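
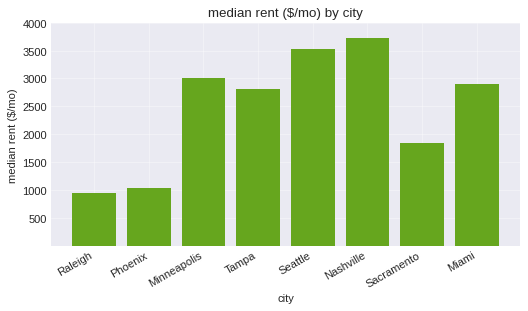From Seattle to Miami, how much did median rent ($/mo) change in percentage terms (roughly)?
Seattle ≈ 3500, Miami ≈ 3000; (3000 − 3500) / 3500 ≈ -14.3%.

≈ -14.3%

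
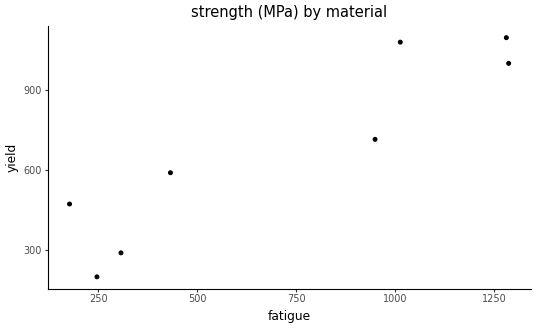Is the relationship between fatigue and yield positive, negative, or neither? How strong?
positive, strong

Points are positively correlated; strong (|r| ≈ 0.9).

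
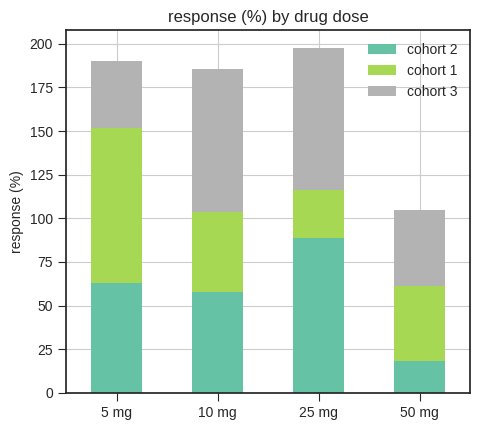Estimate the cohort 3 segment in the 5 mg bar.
≈ 40

cohort 3 top ≈ 200, bottom ≈ 160; segment ≈ 40.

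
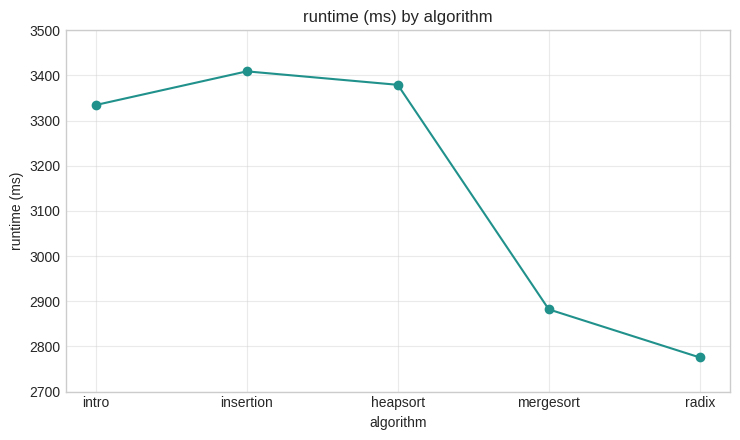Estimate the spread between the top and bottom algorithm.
≈ 600

Max insertion ≈ 3400, min radix ≈ 2800; range ≈ 600.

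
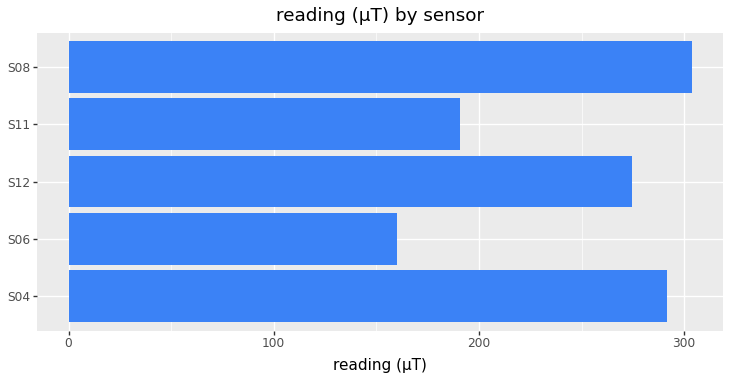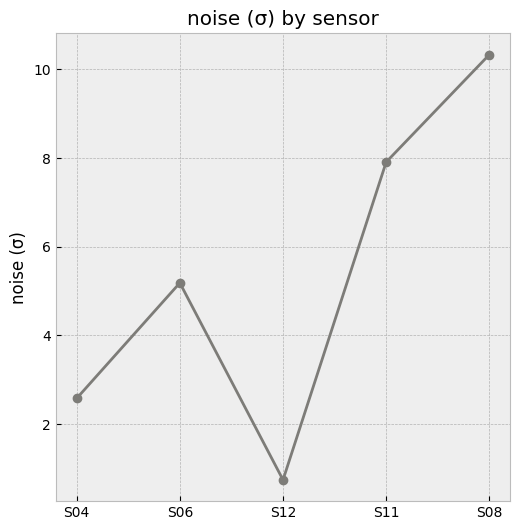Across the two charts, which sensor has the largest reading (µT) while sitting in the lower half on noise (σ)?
Chart 2 median noise (σ) ≈ 5; below-median sensors: S04, S12. Among those, S04 has the highest reading (µT) (≈ 300).

S04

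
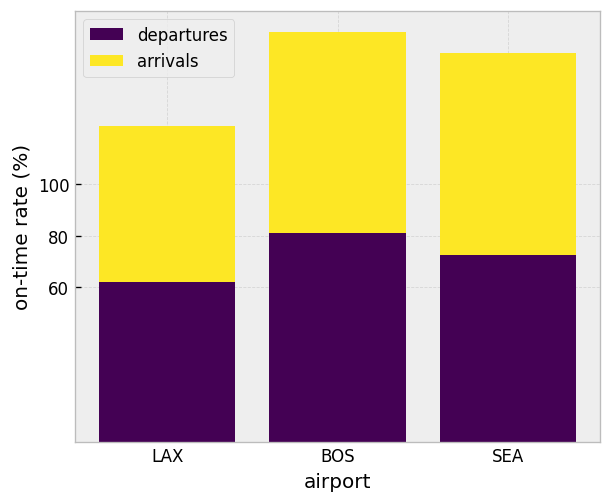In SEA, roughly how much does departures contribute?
departures top ≈ 80, bottom ≈ 0; segment ≈ 80.

≈ 80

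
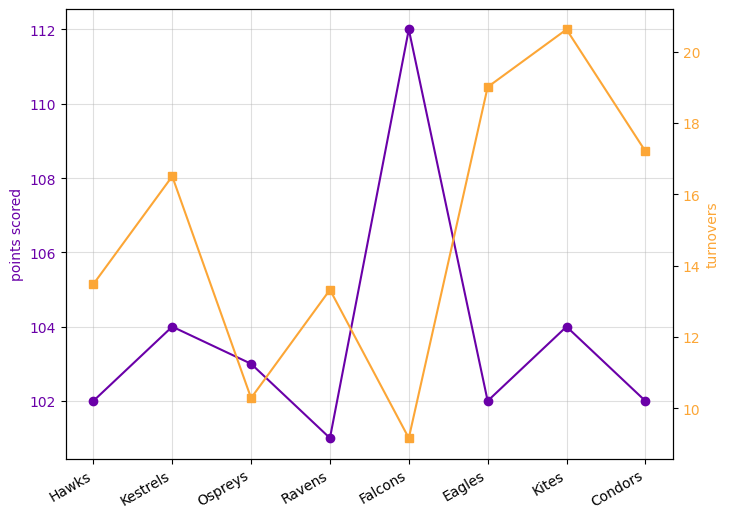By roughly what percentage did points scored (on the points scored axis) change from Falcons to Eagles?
Falcons ≈ 112, Eagles ≈ 102; (102 − 112) / 112 ≈ -8.9%.

≈ -8.9%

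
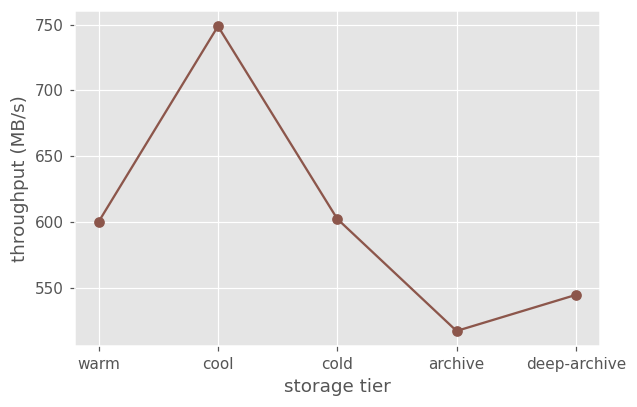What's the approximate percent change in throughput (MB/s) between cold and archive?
cold ≈ 600, archive ≈ 520; (520 − 600) / 600 ≈ -13.3%.

≈ -13.3%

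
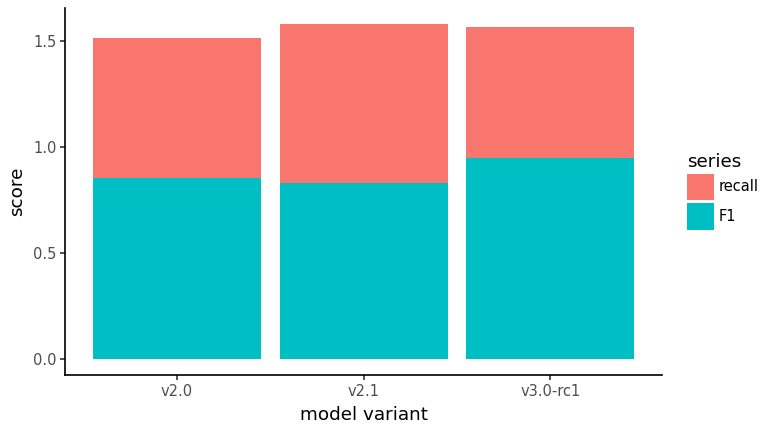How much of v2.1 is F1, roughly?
≈ 0.8

F1 top ≈ 0.8, bottom ≈ 0.0; segment ≈ 0.8.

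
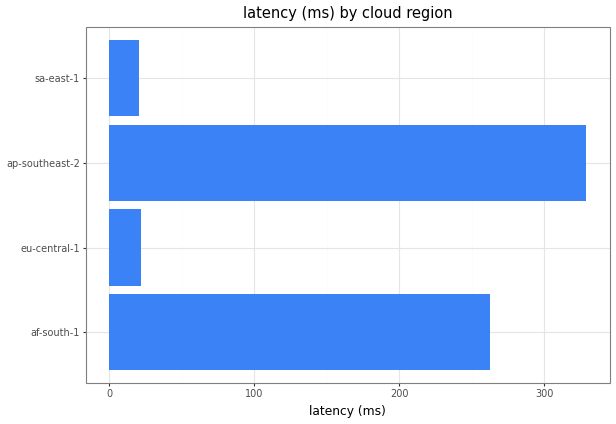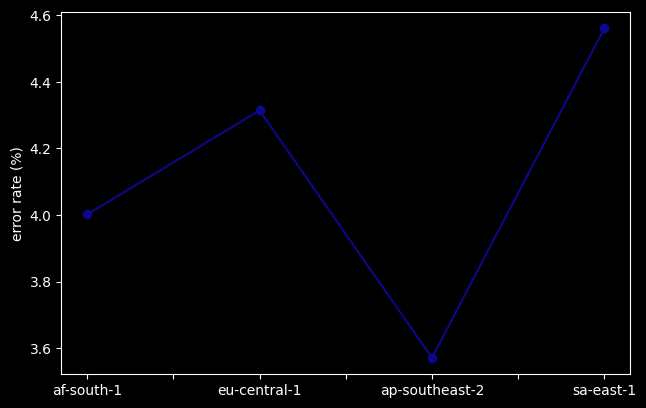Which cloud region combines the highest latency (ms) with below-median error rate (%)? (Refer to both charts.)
Chart 2 median error rate (%) ≈ 4; below-median cloud regions: af-south-1, ap-southeast-2. Among those, ap-southeast-2 has the highest latency (ms) (≈ 350).

ap-southeast-2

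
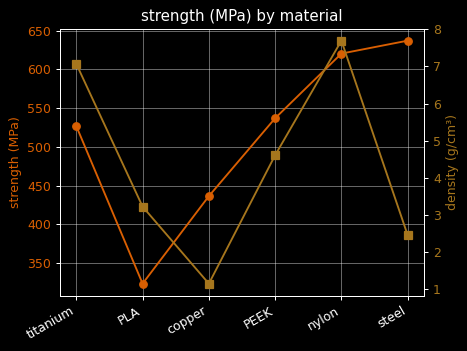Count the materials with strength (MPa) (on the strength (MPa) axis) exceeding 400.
Above 400: titanium, copper, PEEK, nylon, steel.

5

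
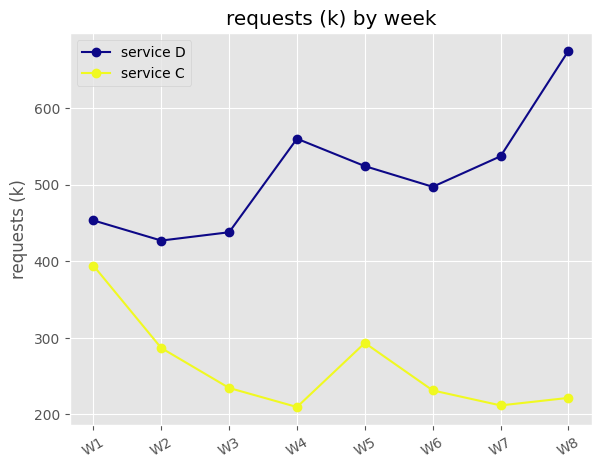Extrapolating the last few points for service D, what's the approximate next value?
Last three: 500, 550, 650 → slope ≈ 75/step → next ≈ 725.

≈ 725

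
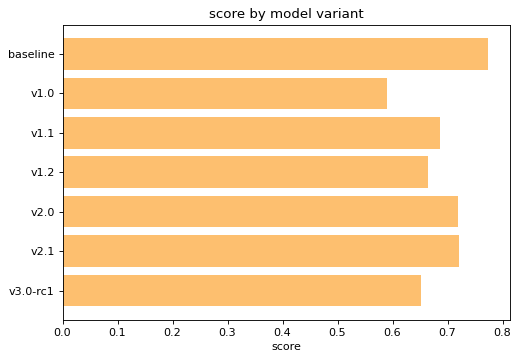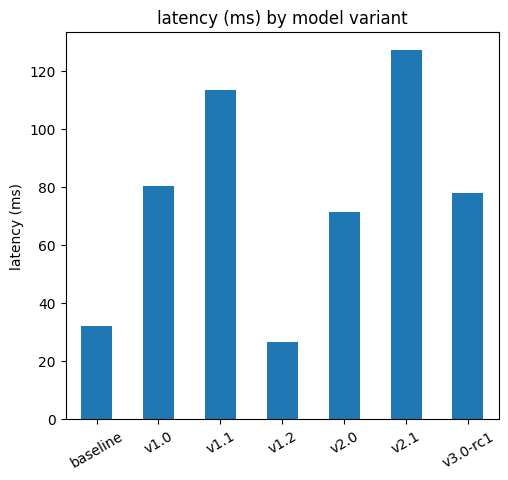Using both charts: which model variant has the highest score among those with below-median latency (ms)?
Chart 2 median latency (ms) ≈ 80; below-median model variants: baseline, v1.2, v2.0. Among those, baseline has the highest score (≈ 0.8).

baseline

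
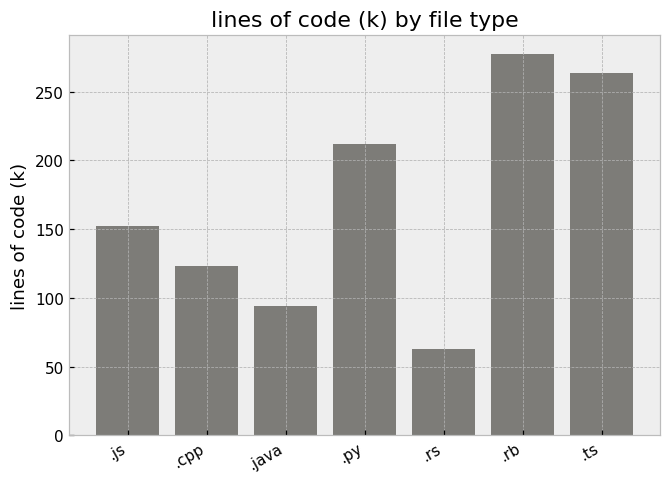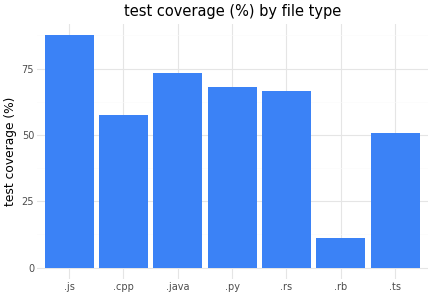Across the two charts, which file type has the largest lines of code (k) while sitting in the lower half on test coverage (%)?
.rb

Chart 2 median test coverage (%) ≈ 70; below-median file types: .cpp, .rb, .ts. Among those, .rb has the highest lines of code (k) (≈ 300).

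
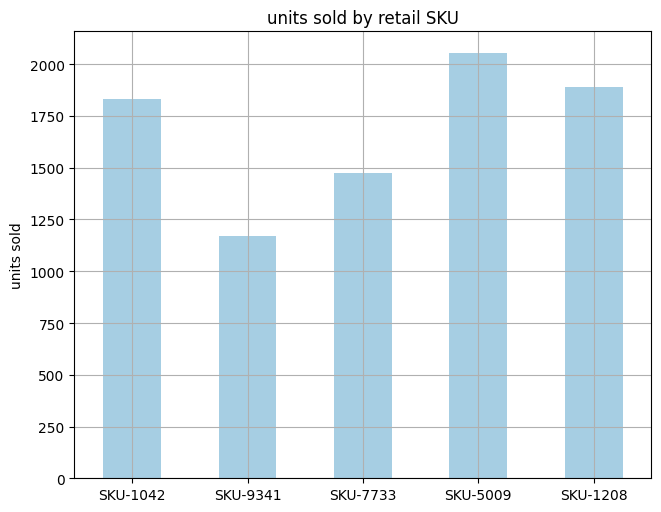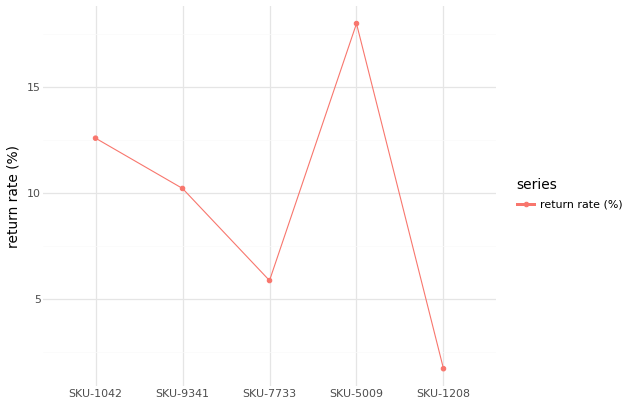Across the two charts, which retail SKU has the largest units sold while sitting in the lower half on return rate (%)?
SKU-1208

Chart 2 median return rate (%) ≈ 10; below-median retail SKUs: SKU-7733, SKU-1208. Among those, SKU-1208 has the highest units sold (≈ 1800).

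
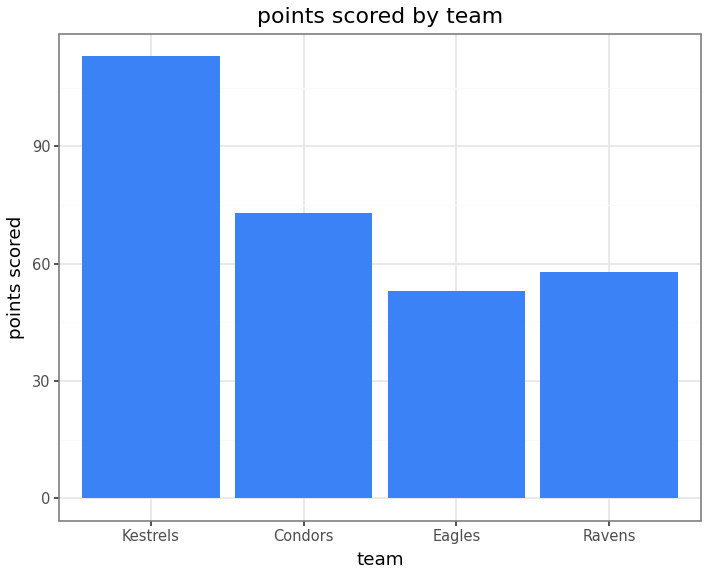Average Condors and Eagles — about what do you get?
(70 + 50) / 2 ≈ 60.

≈ 60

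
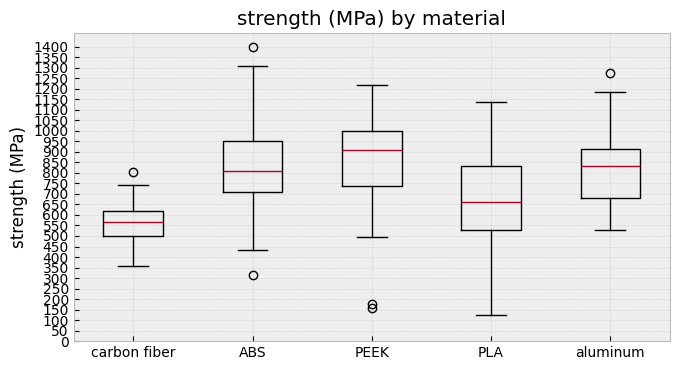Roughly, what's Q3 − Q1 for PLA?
≈ 300

Q3 ≈ 850, Q1 ≈ 550; IQR ≈ 300.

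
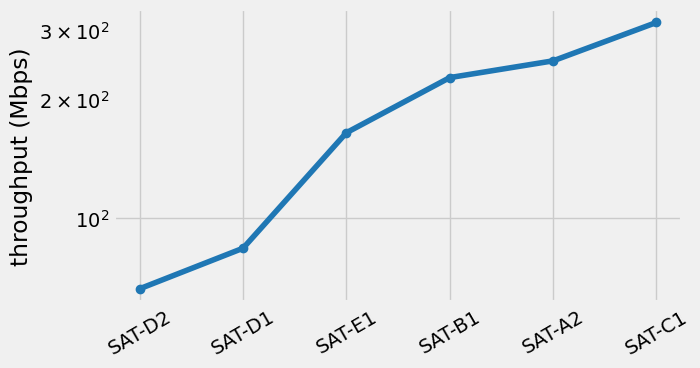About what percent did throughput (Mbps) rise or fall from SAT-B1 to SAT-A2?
≈ +11.1%

SAT-B1 ≈ 225, SAT-A2 ≈ 250; (250 − 225) / 225 ≈ +11.1%.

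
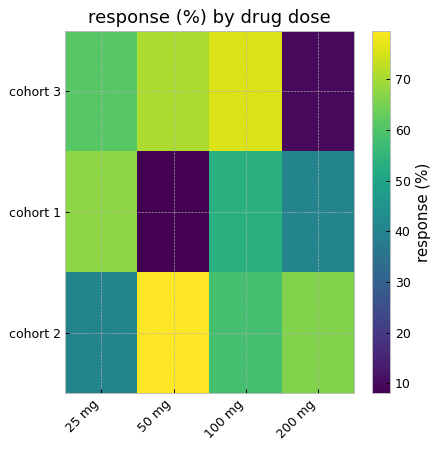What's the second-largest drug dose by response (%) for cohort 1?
100 mg

Top 3 for cohort 1: 25 mg ≈ 70, 100 mg ≈ 50, 200 mg ≈ 40.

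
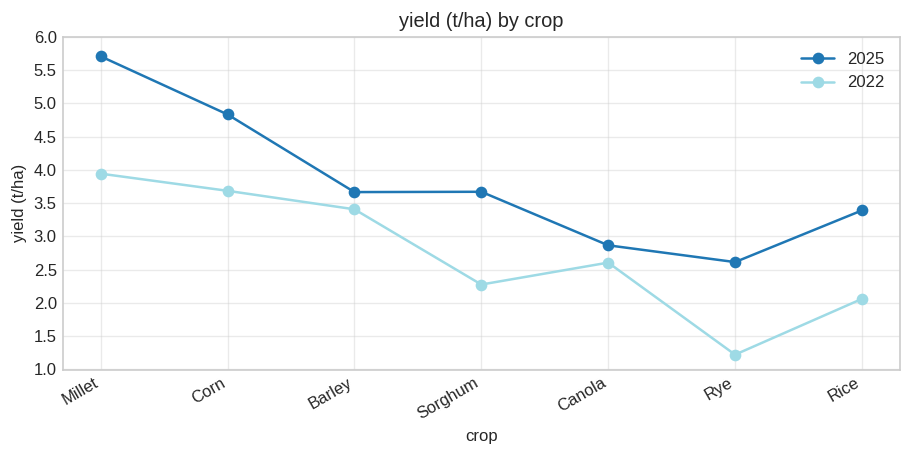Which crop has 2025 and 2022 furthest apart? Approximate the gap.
Millet, ≈ 1.5 t/ha

Millet: 2025 ≈ 5.5, 2022 ≈ 4.0 → gap ≈ 1.5. Next-largest (Sorghum) is only ≈ 1.0.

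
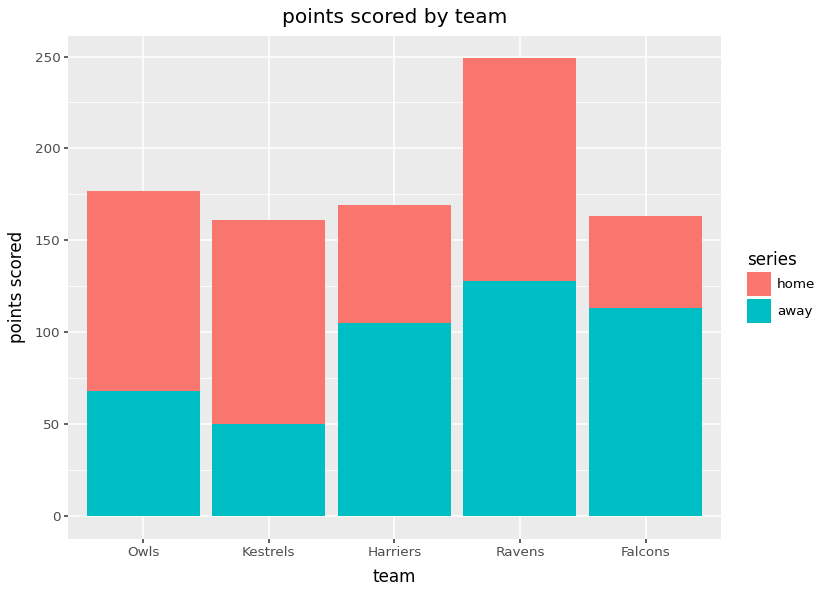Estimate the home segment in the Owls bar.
≈ 100

home top ≈ 175, bottom ≈ 75; segment ≈ 100.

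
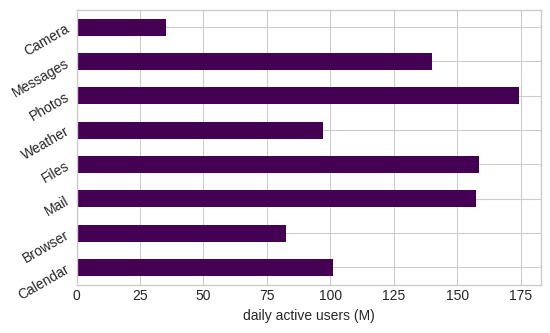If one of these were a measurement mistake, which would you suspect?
Camera ≈ 40; the rest sit between ≈ 80 and ≈ 180.

Camera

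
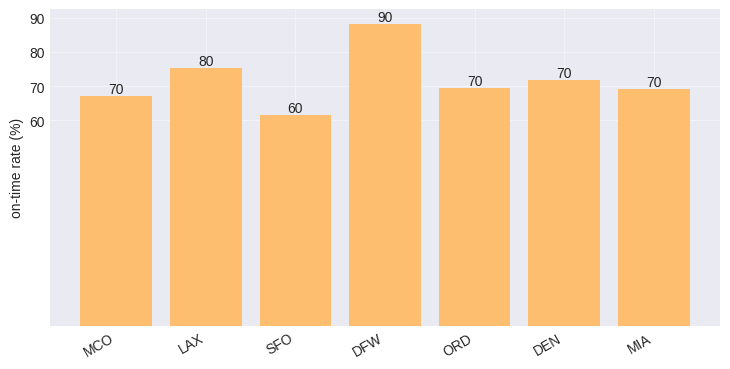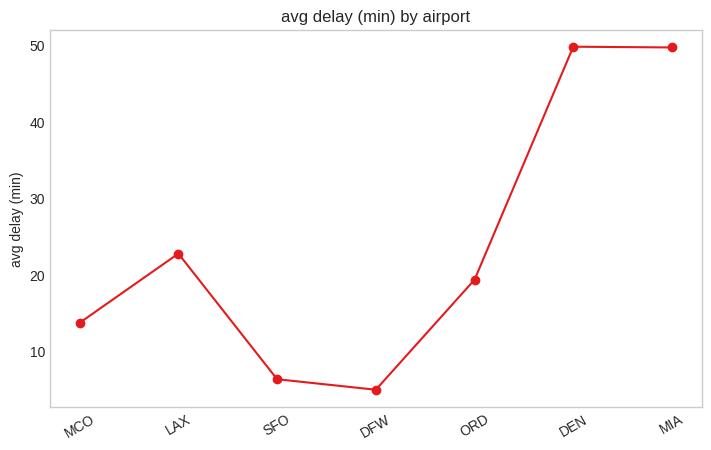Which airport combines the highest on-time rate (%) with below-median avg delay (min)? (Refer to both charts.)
DFW

Chart 2 median avg delay (min) ≈ 20; below-median airports: MCO, SFO, DFW. Among those, DFW has the highest on-time rate (%) (≈ 90).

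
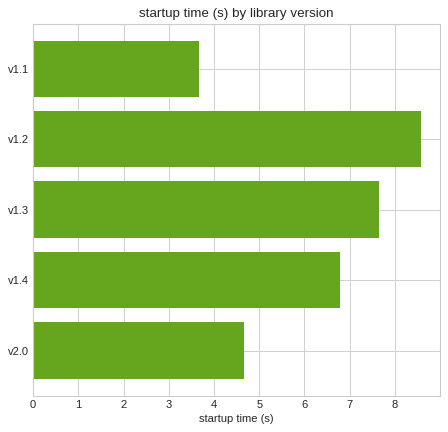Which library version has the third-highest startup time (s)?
v1.4

Top 4: v1.2 ≈ 9, v1.3 ≈ 8, v1.4 ≈ 7, v2.0 ≈ 5.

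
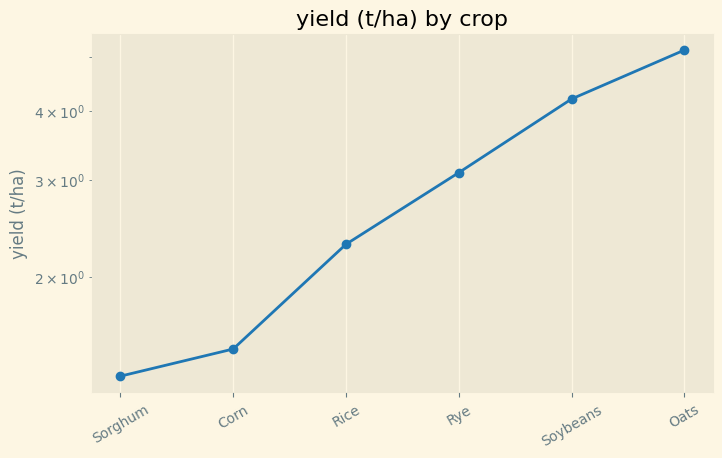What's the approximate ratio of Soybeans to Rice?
≈ 1.6×

Soybeans ≈ 4.0, Rice ≈ 2.5; 4.0/2.5 ≈ 1.6.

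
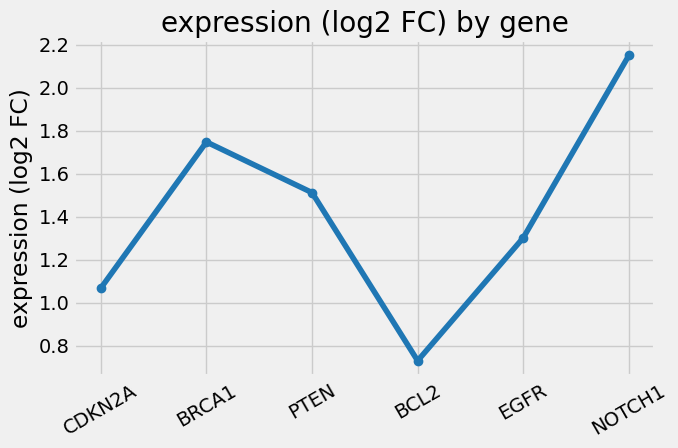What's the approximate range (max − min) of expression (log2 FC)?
≈ 1.4

Max NOTCH1 ≈ 2.2, min BCL2 ≈ 0.8; range ≈ 1.4.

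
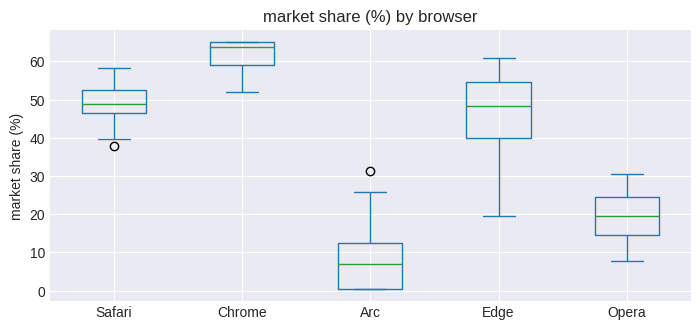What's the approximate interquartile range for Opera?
Q3 ≈ 25, Q1 ≈ 15; IQR ≈ 10.

≈ 10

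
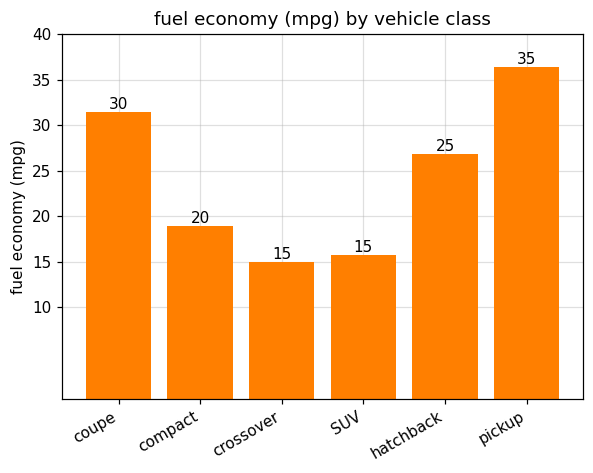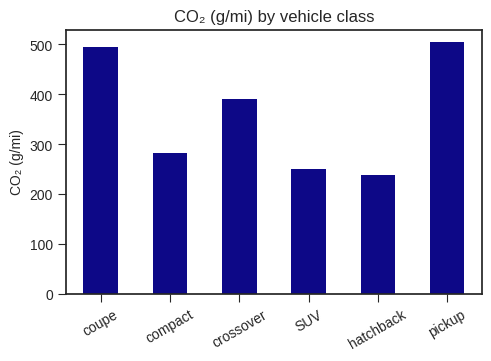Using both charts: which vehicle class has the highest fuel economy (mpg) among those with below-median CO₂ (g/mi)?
Chart 2 median CO₂ (g/mi) ≈ 350; below-median vehicle classes: compact, SUV, hatchback. Among those, hatchback has the highest fuel economy (mpg) (≈ 25).

hatchback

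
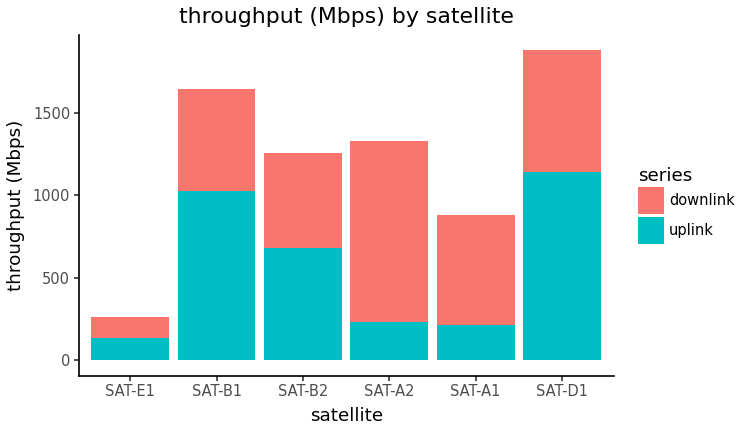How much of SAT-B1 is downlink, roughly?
≈ 600

downlink top ≈ 1600, bottom ≈ 1000; segment ≈ 600.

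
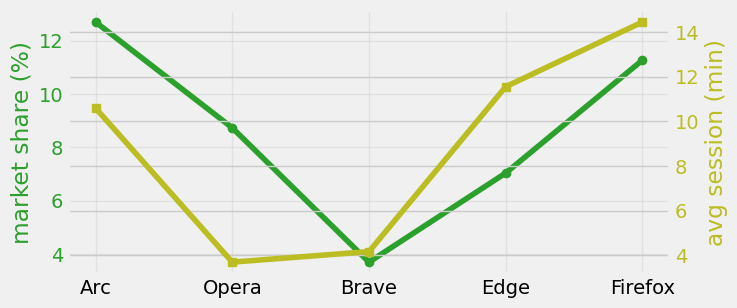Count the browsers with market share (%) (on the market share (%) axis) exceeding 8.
3

Above 8: Arc, Opera, Firefox.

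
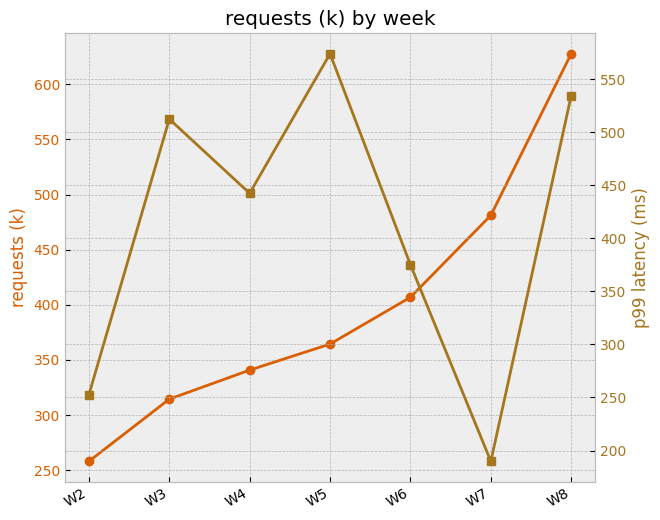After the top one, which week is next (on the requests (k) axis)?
W7

Top 3 (on the requests (k) axis): W8 ≈ 650, W7 ≈ 500, W6 ≈ 400.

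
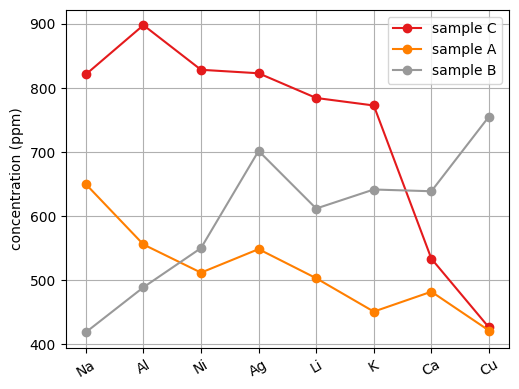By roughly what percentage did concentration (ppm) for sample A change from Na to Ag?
≈ -15.4%

Na ≈ 650, Ag ≈ 550; (550 − 650) / 650 ≈ -15.4%.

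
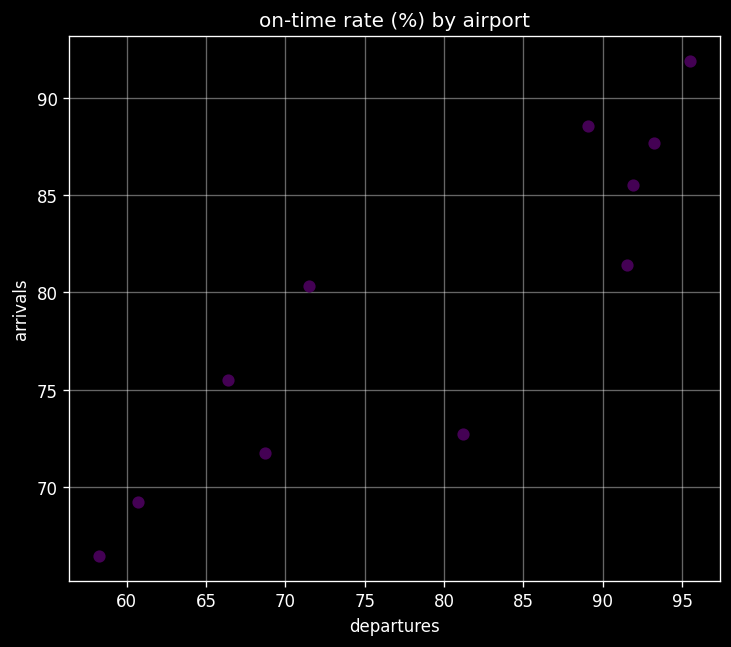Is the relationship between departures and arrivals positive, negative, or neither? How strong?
Points are positively correlated; strong (|r| ≈ 0.9).

positive, strong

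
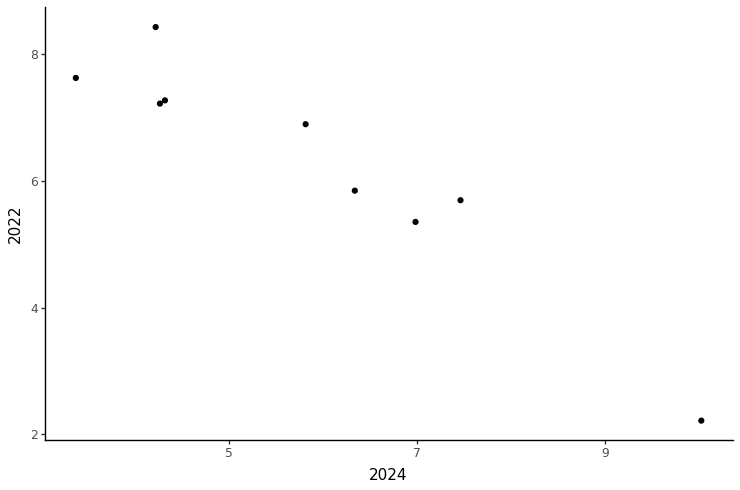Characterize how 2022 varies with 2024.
negative, strong

Points are negatively correlated; strong (|r| ≈ 0.9).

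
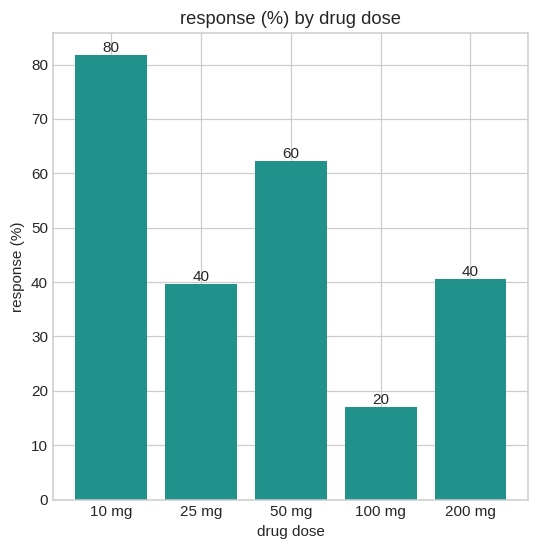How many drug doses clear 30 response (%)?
4

Above 30: 10 mg, 25 mg, 50 mg, 200 mg.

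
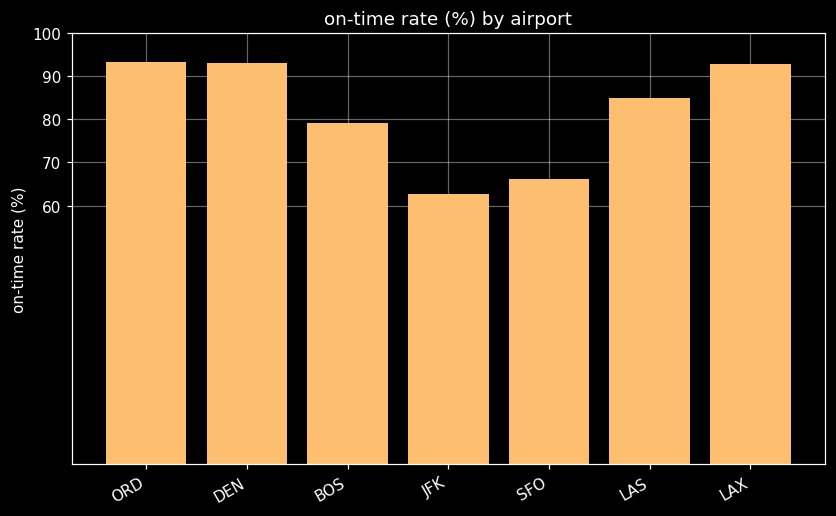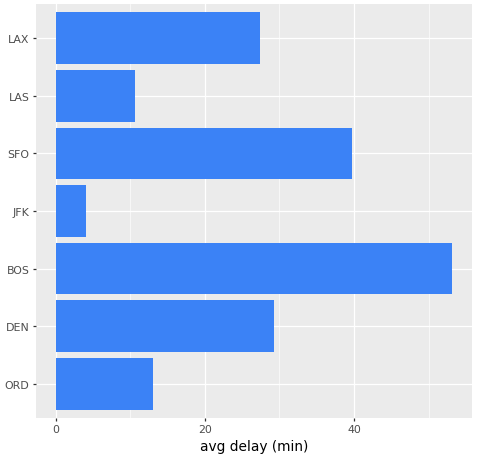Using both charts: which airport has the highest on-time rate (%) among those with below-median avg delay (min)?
ORD

Chart 2 median avg delay (min) ≈ 25; below-median airports: ORD, JFK, LAS. Among those, ORD has the highest on-time rate (%) (≈ 90).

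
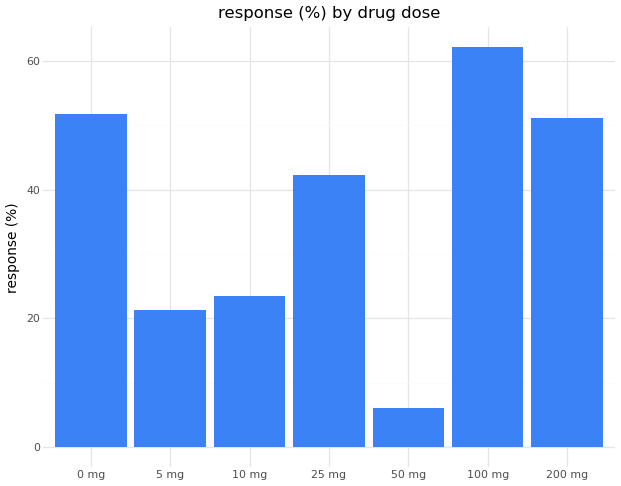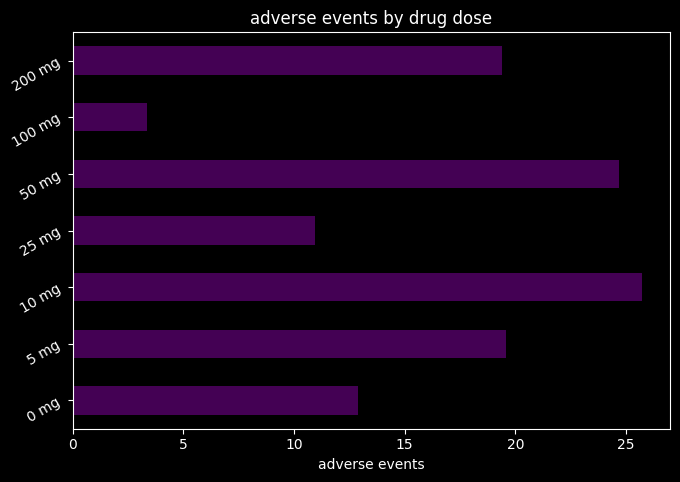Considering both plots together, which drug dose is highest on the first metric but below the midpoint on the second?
Chart 2 median adverse events ≈ 20; below-median drug doses: 0 mg, 25 mg, 100 mg. Among those, 100 mg has the highest response (%) (≈ 60).

100 mg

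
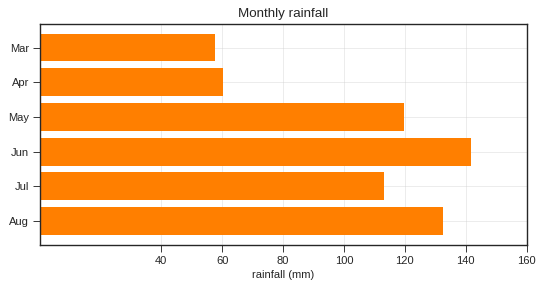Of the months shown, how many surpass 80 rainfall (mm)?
4

Above 80: May, Jun, Jul, Aug.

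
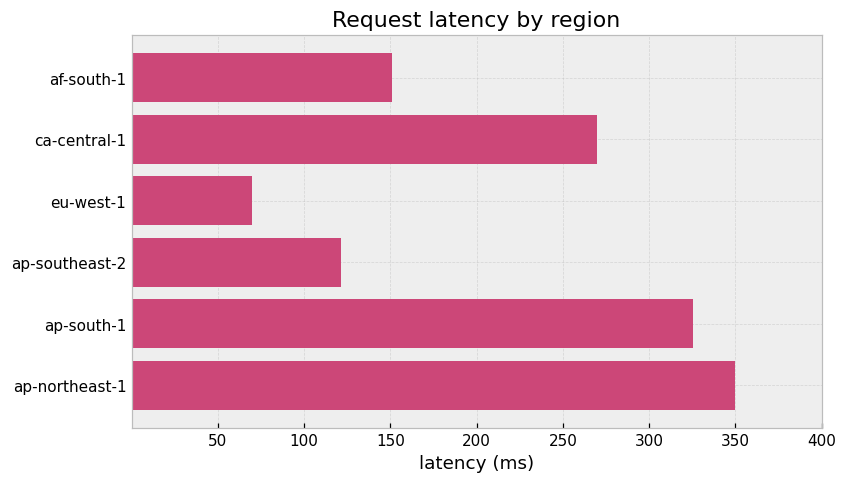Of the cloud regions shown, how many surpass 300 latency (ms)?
2

Above 300: ap-south-1, ap-northeast-1.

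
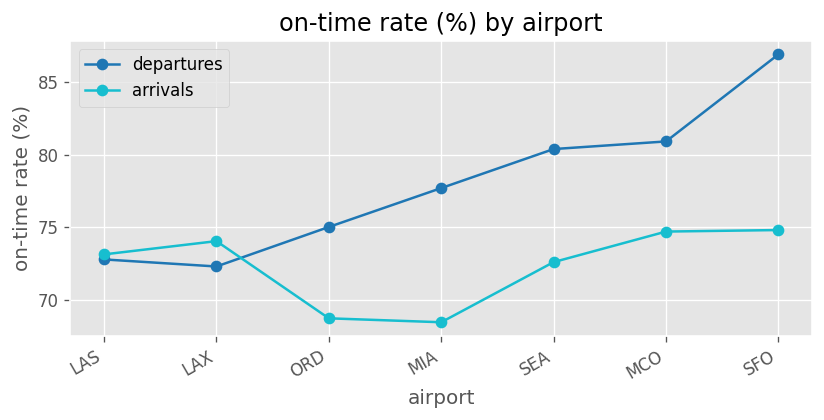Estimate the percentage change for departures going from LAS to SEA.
≈ +11.1%

LAS ≈ 72, SEA ≈ 80; (80 − 72) / 72 ≈ +11.1%.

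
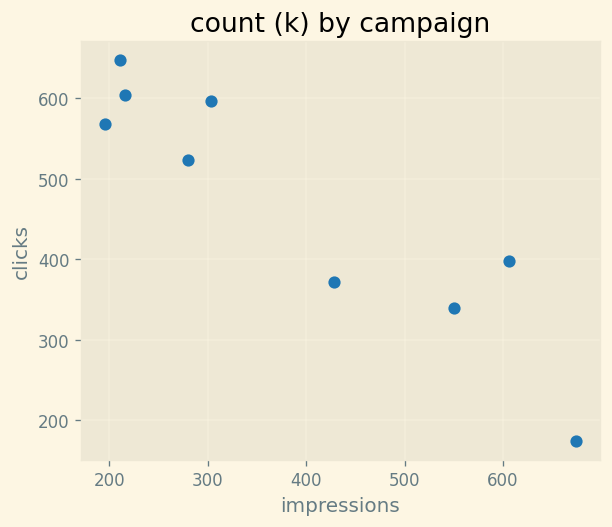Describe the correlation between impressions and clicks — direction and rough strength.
Points are negatively correlated; strong (|r| ≈ 0.9).

negative, strong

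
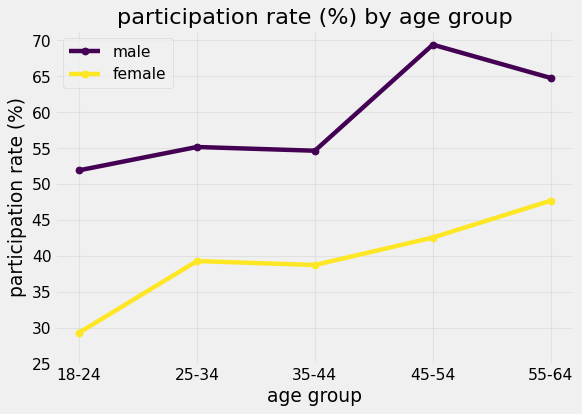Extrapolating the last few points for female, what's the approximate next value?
Last three: 40, 45, 50 → slope ≈ 5/step → next ≈ 55.

≈ 55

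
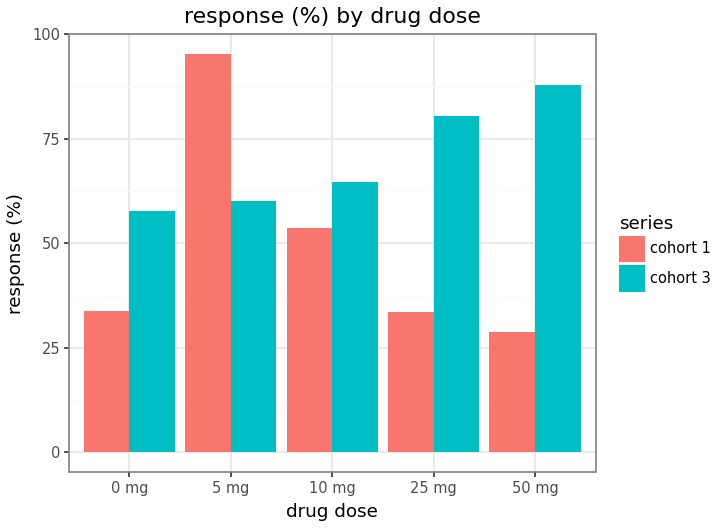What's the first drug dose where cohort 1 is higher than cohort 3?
0 mg: cohort 1 ≈ 30 vs cohort 3 ≈ 60 (not yet); 5 mg: cohort 1 ≈ 100 vs cohort 3 ≈ 60 (first crossover).

5 mg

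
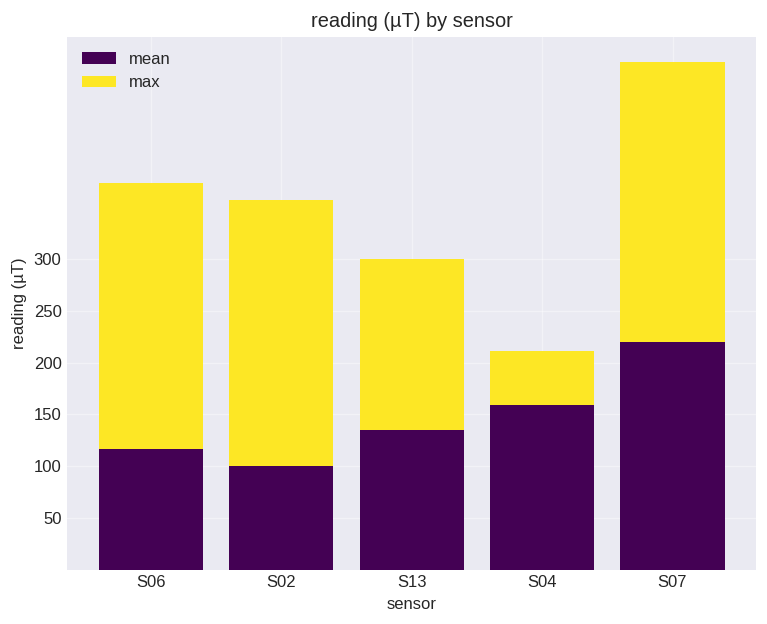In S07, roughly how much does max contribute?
max top ≈ 500, bottom ≈ 200; segment ≈ 300.

≈ 300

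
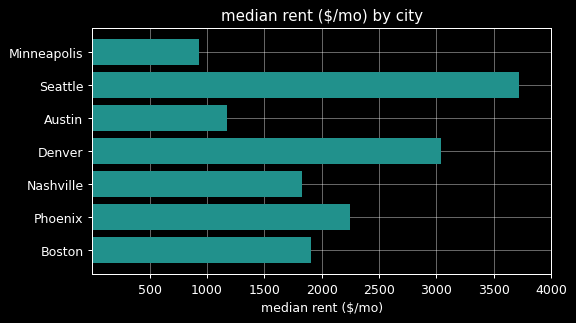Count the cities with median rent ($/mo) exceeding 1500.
Above 1500: Seattle, Denver, Nashville, Phoenix, Boston.

5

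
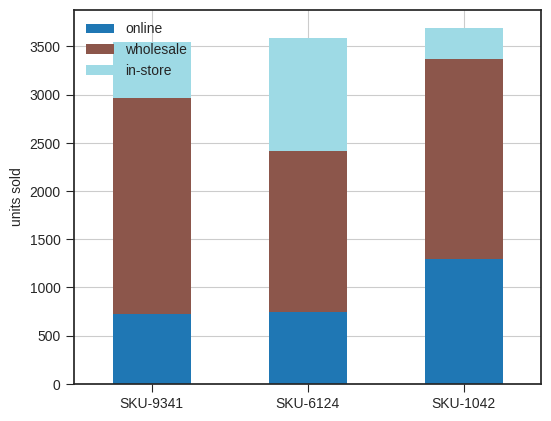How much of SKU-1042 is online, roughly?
online top ≈ 1500, bottom ≈ 0; segment ≈ 1500.

≈ 1500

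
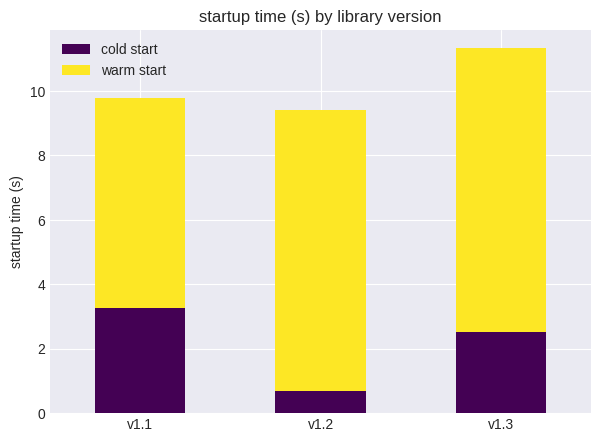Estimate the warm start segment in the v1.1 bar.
≈ 7

warm start top ≈ 10, bottom ≈ 3; segment ≈ 7.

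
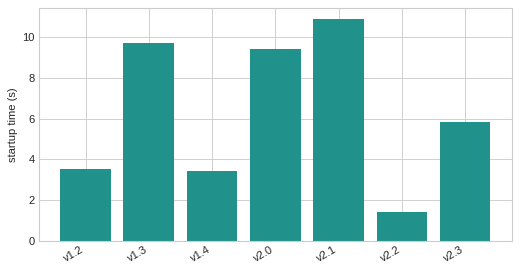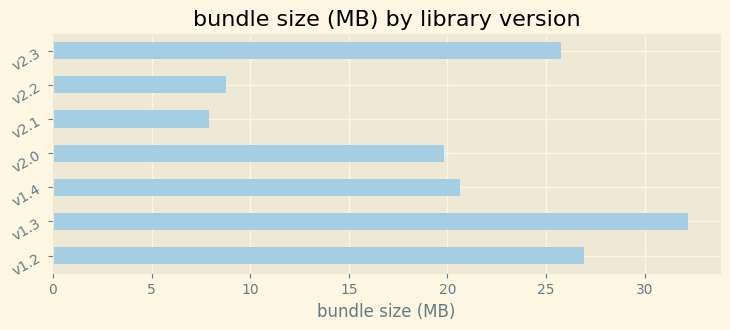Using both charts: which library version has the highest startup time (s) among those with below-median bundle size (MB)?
Chart 2 median bundle size (MB) ≈ 20; below-median library versions: v2.0, v2.1, v2.2. Among those, v2.1 has the highest startup time (s) (≈ 11).

v2.1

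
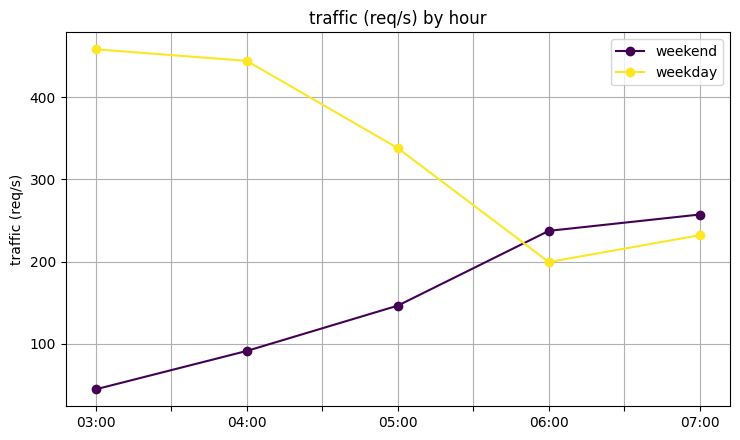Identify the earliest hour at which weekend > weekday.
06:00

05:00: weekend ≈ 150 vs weekday ≈ 350 (not yet); 06:00: weekend ≈ 250 vs weekday ≈ 200 (first crossover).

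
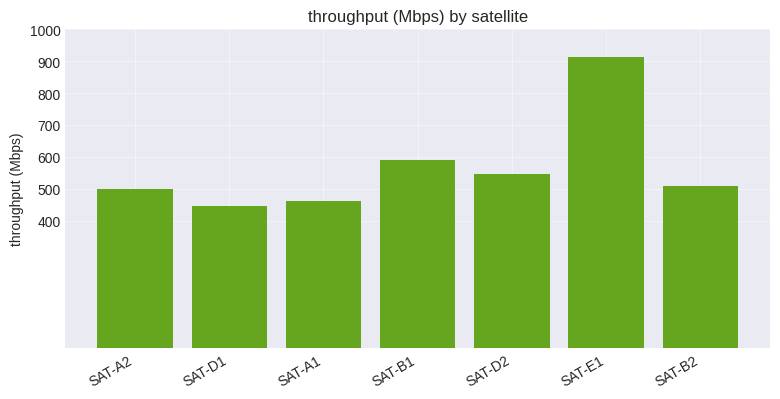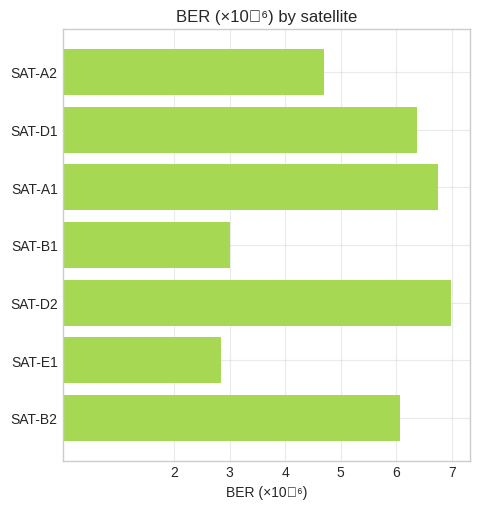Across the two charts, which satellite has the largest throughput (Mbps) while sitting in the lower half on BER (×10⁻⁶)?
SAT-E1

Chart 2 median BER (×10⁻⁶) ≈ 6; below-median satellites: SAT-A2, SAT-B1, SAT-E1. Among those, SAT-E1 has the highest throughput (Mbps) (≈ 900).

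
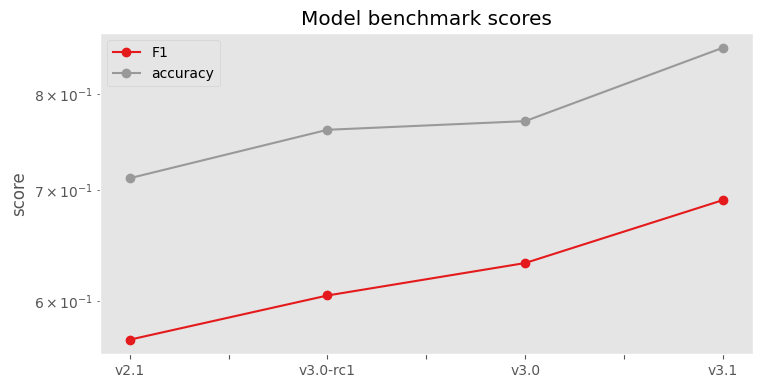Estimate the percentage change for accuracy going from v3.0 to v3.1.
v3.0 ≈ 0.75, v3.1 ≈ 0.85; (0.85 − 0.75) / 0.75 ≈ +13.3%.

≈ +13.3%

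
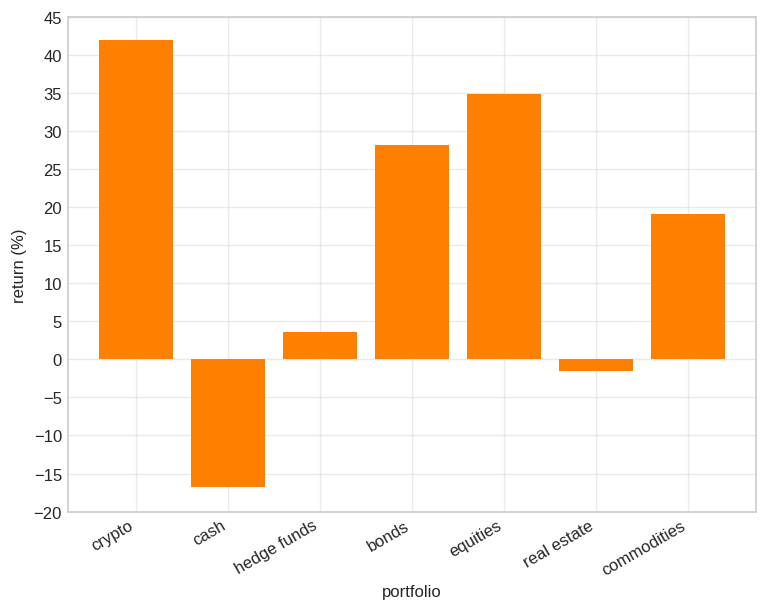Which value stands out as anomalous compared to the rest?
cash ≈ -15; the rest sit between ≈ 0 and ≈ 40.

cash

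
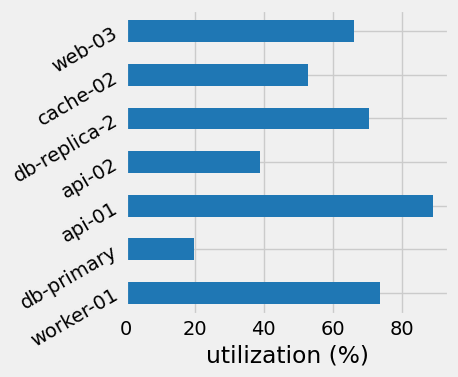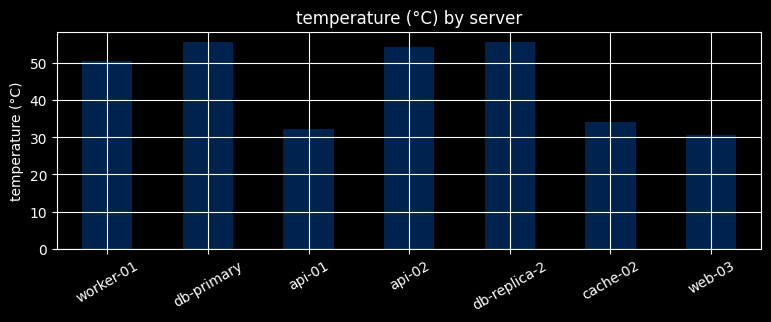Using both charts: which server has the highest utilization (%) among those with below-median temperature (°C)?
Chart 2 median temperature (°C) ≈ 50; below-median servers: api-01, cache-02, web-03. Among those, api-01 has the highest utilization (%) (≈ 90).

api-01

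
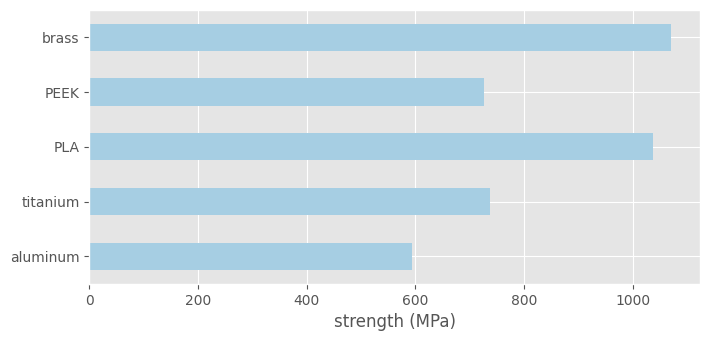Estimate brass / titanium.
≈ 1.57×

brass ≈ 1100, titanium ≈ 700; 1100/700 ≈ 1.57.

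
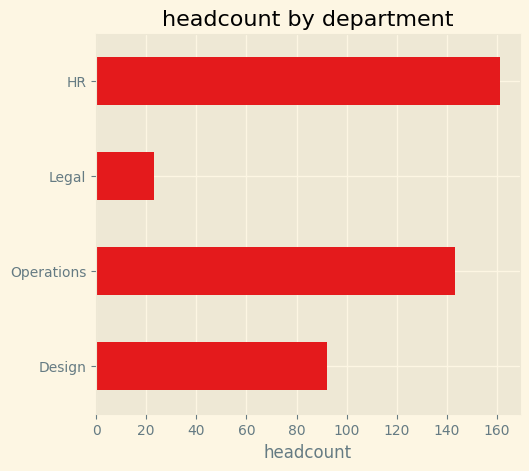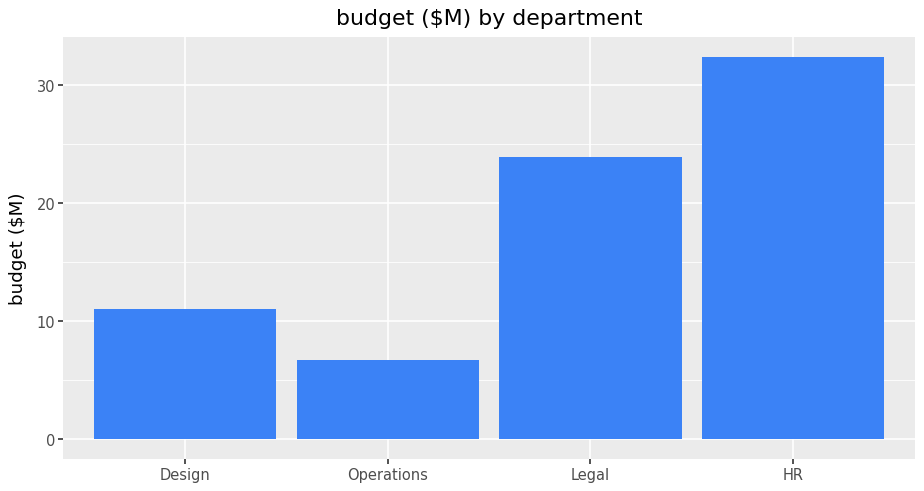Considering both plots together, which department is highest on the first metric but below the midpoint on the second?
Chart 2 median budget ($M) ≈ 15; below-median departments: Design, Operations. Among those, Operations has the highest headcount (≈ 140).

Operations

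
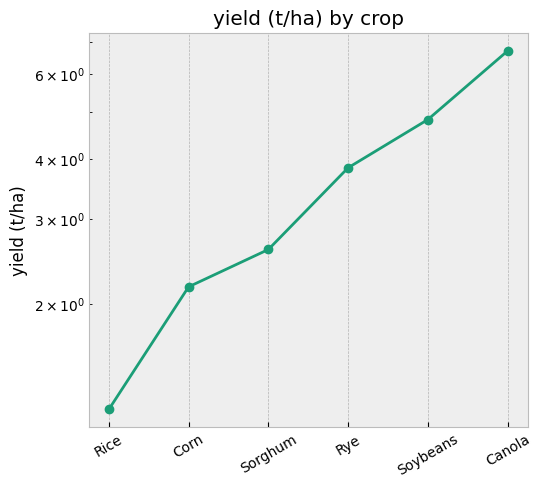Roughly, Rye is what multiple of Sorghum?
≈ 1.6×

Rye ≈ 4.0, Sorghum ≈ 2.5; 4.0/2.5 ≈ 1.6.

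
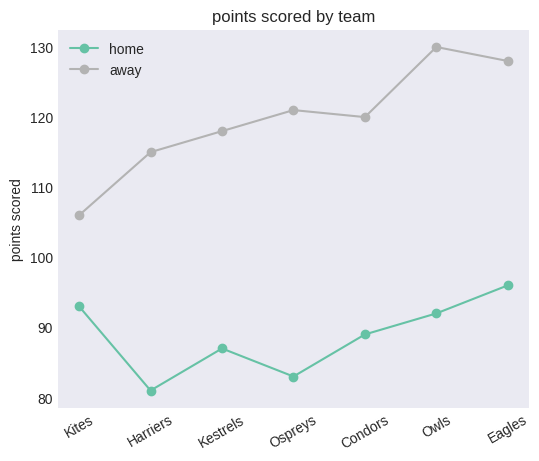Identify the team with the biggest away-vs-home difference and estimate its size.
Owls, ≈ 40

Owls: away ≈ 130, home ≈ 90 → gap ≈ 40. Next-largest (Ospreys) is only ≈ 35.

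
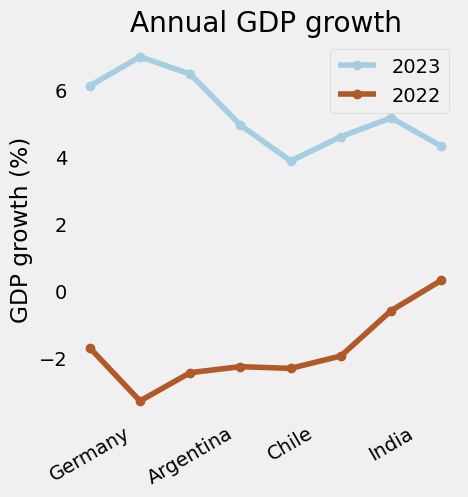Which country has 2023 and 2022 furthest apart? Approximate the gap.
Indonesia: 2023 ≈ 7, 2022 ≈ -3 → gap ≈ 10. Next-largest (Argentina) is only ≈ 8.

Indonesia, ≈ 10 %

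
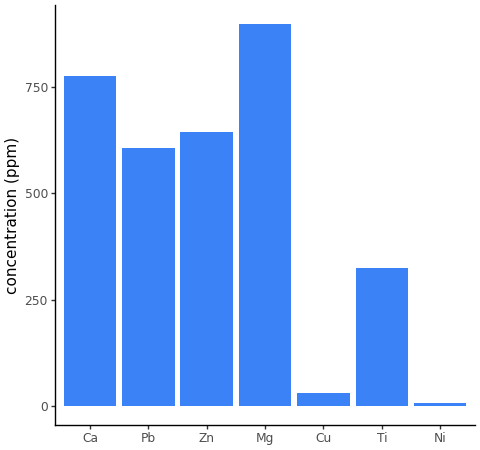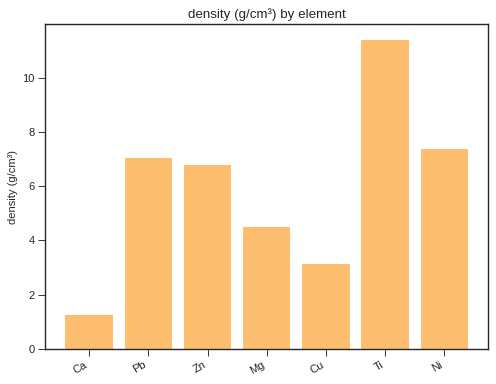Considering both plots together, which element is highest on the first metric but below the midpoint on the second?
Mg

Chart 2 median density (g/cm³) ≈ 6; below-median elements: Ca, Mg, Cu. Among those, Mg has the highest concentration (ppm) (≈ 900).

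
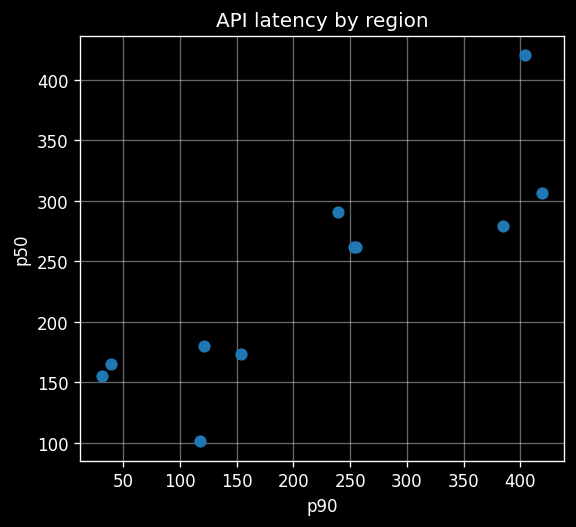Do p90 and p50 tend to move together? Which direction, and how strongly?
Points are positively correlated; strong (|r| ≈ 0.9).

positive, strong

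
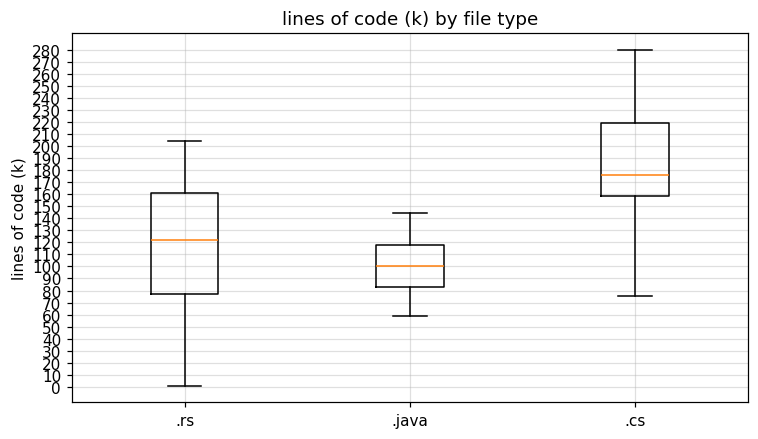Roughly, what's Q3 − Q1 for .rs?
Q3 ≈ 160, Q1 ≈ 80; IQR ≈ 80.

≈ 80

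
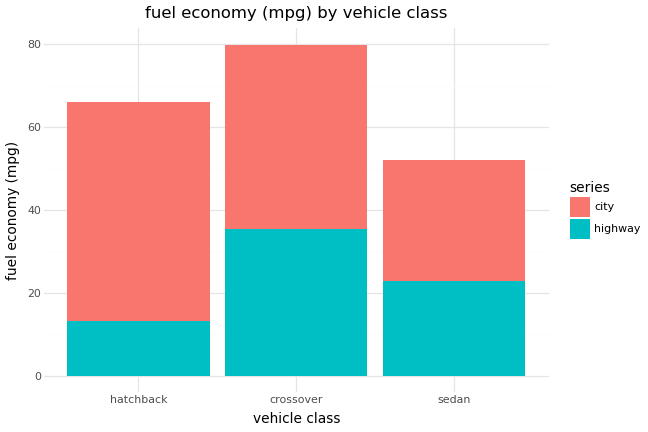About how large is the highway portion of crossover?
highway top ≈ 40, bottom ≈ 0; segment ≈ 40.

≈ 40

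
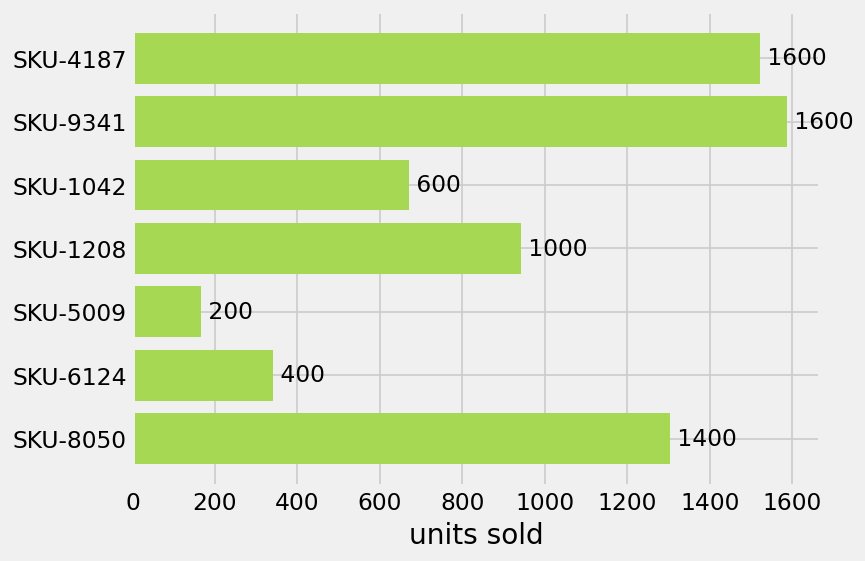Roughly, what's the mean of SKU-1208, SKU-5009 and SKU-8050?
≈ 867

(1000 + 200 + 1400) / 3 ≈ 867.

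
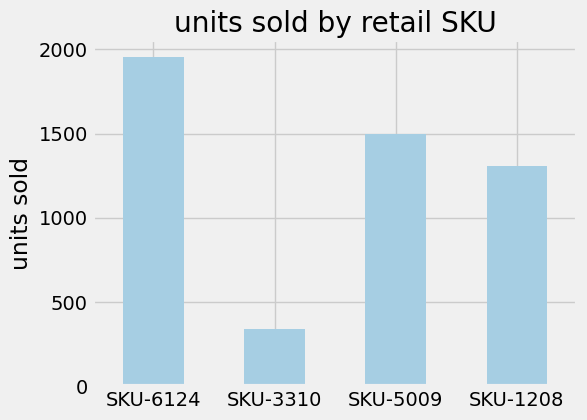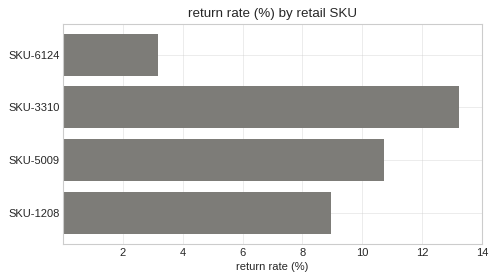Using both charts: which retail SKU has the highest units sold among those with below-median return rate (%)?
Chart 2 median return rate (%) ≈ 10; below-median retail SKUs: SKU-6124, SKU-1208. Among those, SKU-6124 has the highest units sold (≈ 2000).

SKU-6124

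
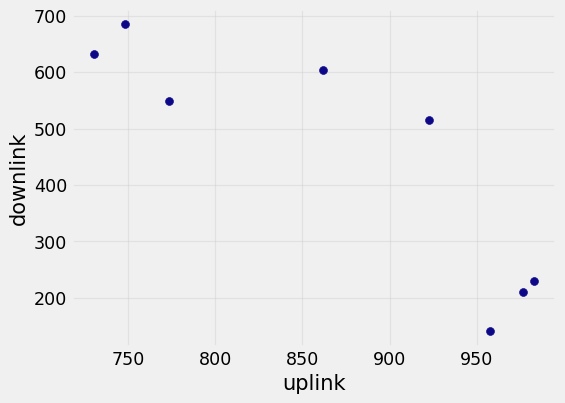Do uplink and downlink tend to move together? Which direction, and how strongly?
negative, strong

Points are negatively correlated; strong (|r| ≈ 0.9).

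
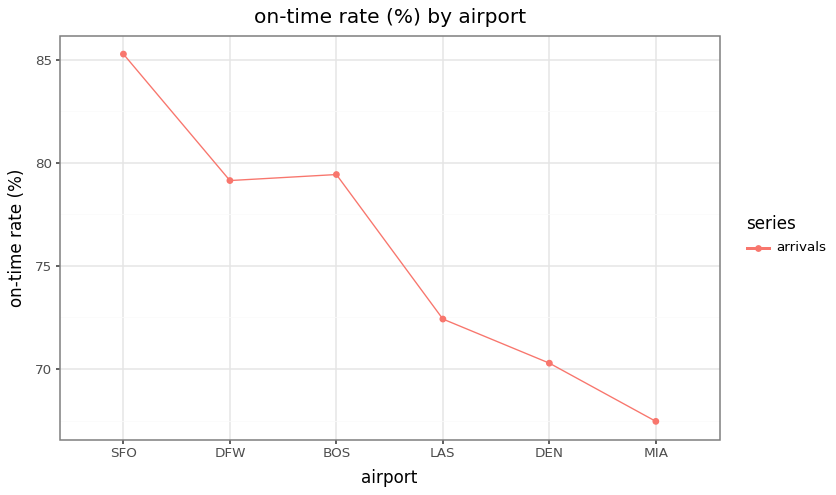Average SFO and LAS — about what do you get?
≈ 79

(86 + 72) / 2 ≈ 79.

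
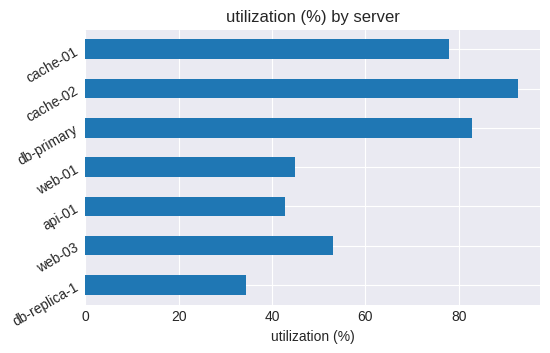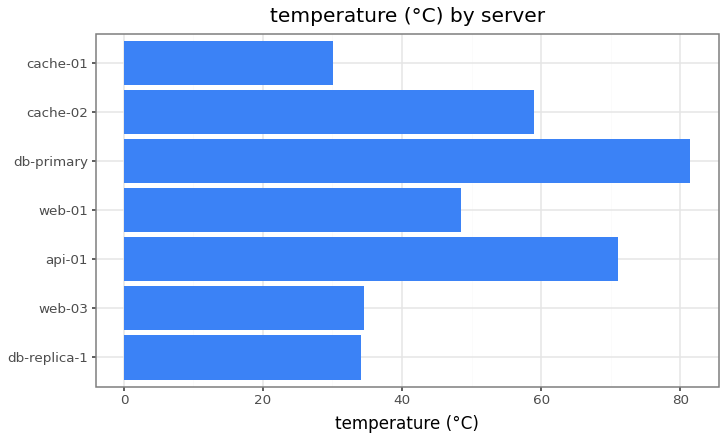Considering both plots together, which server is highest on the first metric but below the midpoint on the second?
cache-01

Chart 2 median temperature (°C) ≈ 50; below-median servers: db-replica-1, web-03, cache-01. Among those, cache-01 has the highest utilization (%) (≈ 80).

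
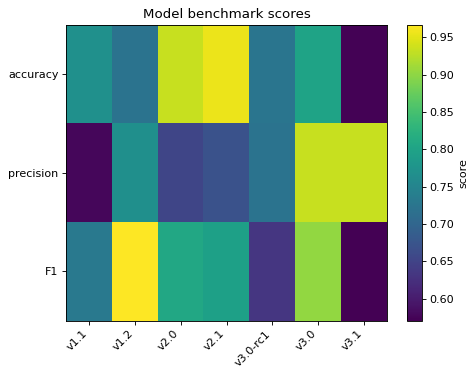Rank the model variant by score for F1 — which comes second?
v3.0

Top 3 for F1: v1.2 ≈ 0.95, v3.0 ≈ 0.90, v2.0 ≈ 0.80.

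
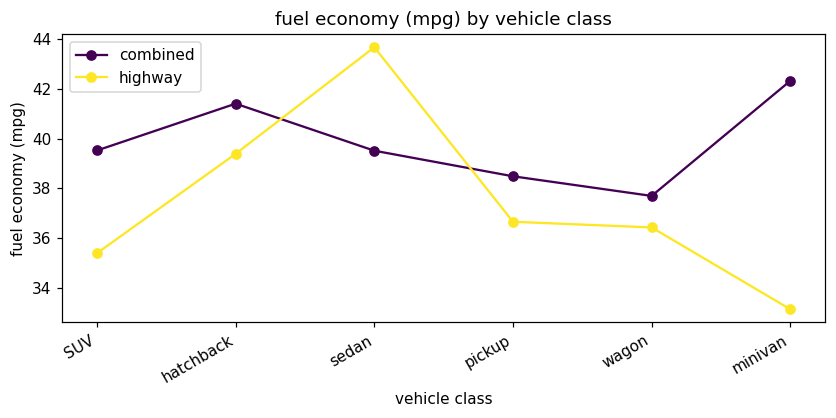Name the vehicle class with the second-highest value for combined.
hatchback

Top 3 for combined: minivan ≈ 42, hatchback ≈ 41, SUV ≈ 40.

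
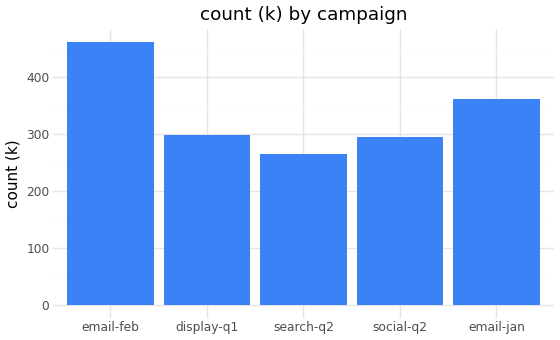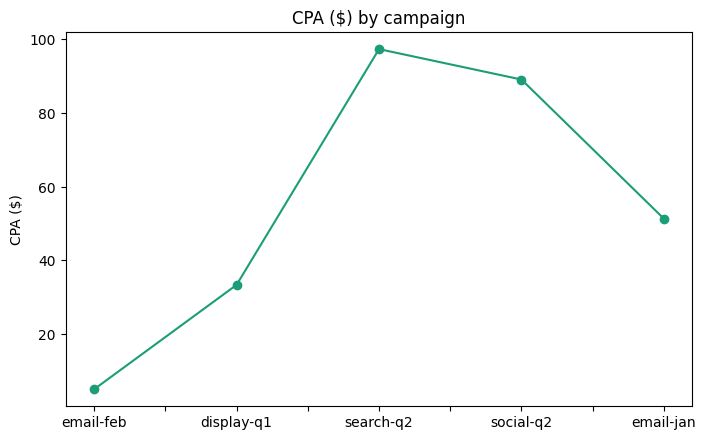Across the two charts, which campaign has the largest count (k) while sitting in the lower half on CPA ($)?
email-feb

Chart 2 median CPA ($) ≈ 50; below-median campaigns: email-feb, display-q1. Among those, email-feb has the highest count (k) (≈ 450).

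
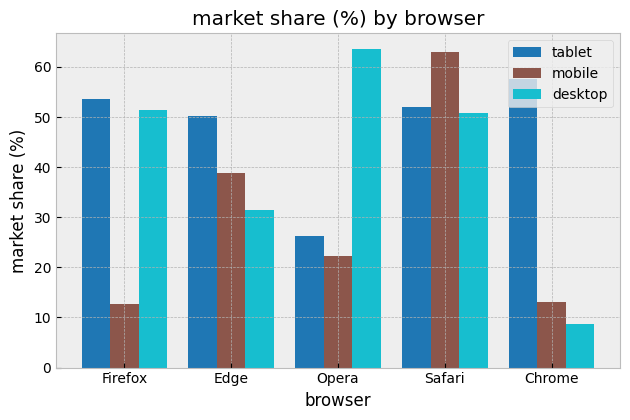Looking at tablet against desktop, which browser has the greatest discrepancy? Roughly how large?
Chrome: tablet ≈ 60, desktop ≈ 10 → gap ≈ 50. Next-largest (Opera) is only ≈ 30.

Chrome, ≈ 50 %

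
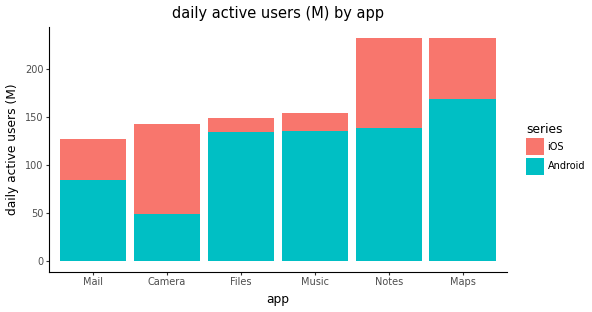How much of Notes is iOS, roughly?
≈ 100

iOS top ≈ 240, bottom ≈ 140; segment ≈ 100.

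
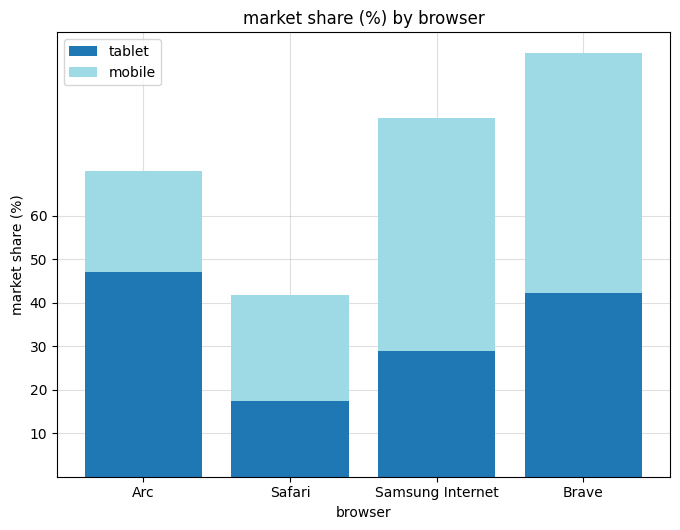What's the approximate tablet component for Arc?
tablet top ≈ 50, bottom ≈ 0; segment ≈ 50.

≈ 50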